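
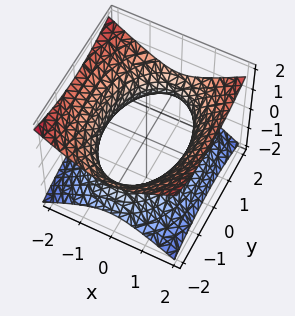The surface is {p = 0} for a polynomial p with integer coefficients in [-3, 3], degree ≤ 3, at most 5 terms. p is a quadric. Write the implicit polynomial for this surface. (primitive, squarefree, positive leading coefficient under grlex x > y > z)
2*x^2 + y^2 - 3*z^2 - 3

The degree is 2 — one connected sheet with a waist; a quadric.
Symmetries: it's symmetric under z → −z, forcing even powers of z; mirror symmetry x ↦ −x ⇒ only even powers of x; the y ↦ −y reflection is a symmetry, so y appears only in even powers.
Checking where it meets the axes: no z-intercept at any integer in the box.
Together with the visible shape, these determine p as stated.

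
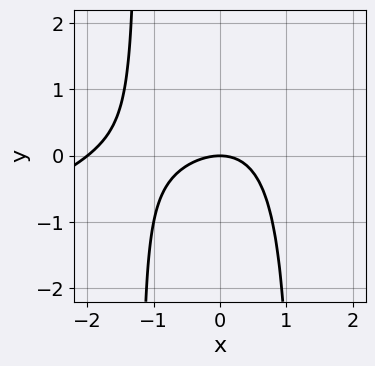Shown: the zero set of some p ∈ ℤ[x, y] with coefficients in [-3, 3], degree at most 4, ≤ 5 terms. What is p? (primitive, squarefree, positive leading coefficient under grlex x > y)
x^3 - 2*x^2*y + 2*x^2 + 3*y

Degree: the shape is more complex than any degree-2 curve, so deg p = 3.
Against the integer gridlines: it meets the y-axis at y = 0 (among the integer gridlines); the x-axis gridline crossings are at x ∈ {-2, 0}.
Assembling these constraints gives the stated polynomial.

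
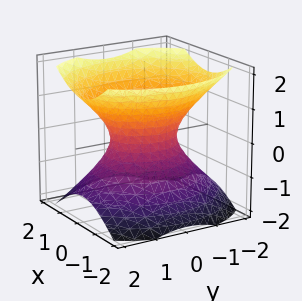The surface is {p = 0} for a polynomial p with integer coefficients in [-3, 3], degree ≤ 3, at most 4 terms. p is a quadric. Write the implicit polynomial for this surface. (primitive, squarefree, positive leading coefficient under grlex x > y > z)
First, degree: one connected sheet with a waist; a quadric, so deg p = 2.
Then, symmetries: the z ↦ −z reflection is a symmetry, so z appears only in even powers; the y ↦ −y reflection is a symmetry, so y appears only in even powers; it's symmetric under x → −x, forcing even powers of x.
Next, against the integer gridlines: the surface avoids every integer z-axis point in the box; the y-axis gridline crossings are at y ∈ {-1, 1}.
Finally, assembling these constraints gives the stated polynomial.

3*x^2 + 2*y^2 - 3*z^2 - 2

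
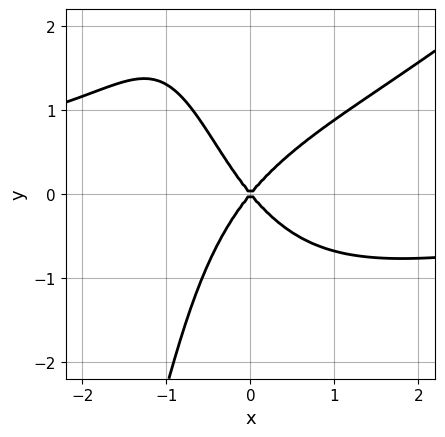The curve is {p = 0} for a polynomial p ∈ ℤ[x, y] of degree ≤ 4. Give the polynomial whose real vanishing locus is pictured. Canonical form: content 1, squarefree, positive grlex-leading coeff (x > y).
Degree: a generic line meets the curve in up to 4 points, so deg p = 4.
From the axis intercepts and sections: it meets the y-axis at y = 0 (among the integer gridlines); it meets the x-axis at x = 0 (among the integer gridlines).
Fitting integer coefficients to these (and the overall shape) gives p.

x^3*y - x^2*y^2 - 2*x*y^2 + 3*x^2 - 2*y^2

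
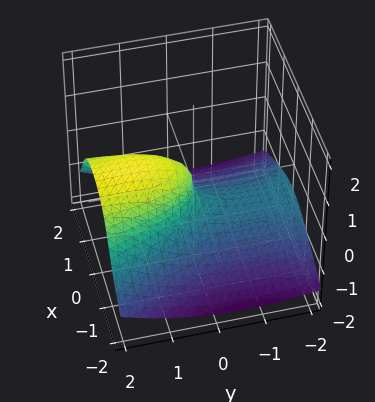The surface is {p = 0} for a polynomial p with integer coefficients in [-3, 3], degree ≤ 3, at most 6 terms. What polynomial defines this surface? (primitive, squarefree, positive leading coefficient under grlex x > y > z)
(a) deg p = 3. A generic line meets the surface in up to 3 points.
(b) Reading off the gridlines: it meets the x-axis at x = 0 (among the integer gridlines); it meets the z-axis at z = 0 (among the integer gridlines); it meets the y-axis at y = 0 (among the integer gridlines).
(c) Putting this together gives p.

y^2*z + 3*z^3 + 3*x^2 - 2*y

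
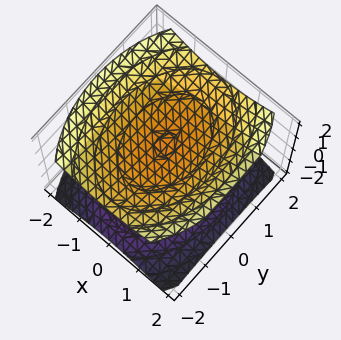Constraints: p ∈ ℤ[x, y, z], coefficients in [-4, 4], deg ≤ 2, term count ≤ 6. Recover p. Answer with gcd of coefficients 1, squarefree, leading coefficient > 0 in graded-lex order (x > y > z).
(a) There are 2 components. Treating them together as one polynomial.
(b) deg p = 2. Two sheets facing apart; a quadric.
(c) Symmetries: it's symmetric under x → −x, forcing even powers of x; it's symmetric under z → −z, forcing even powers of z; mirror symmetry y ↦ −y ⇒ only even powers of y.
(d) Reading off the gridlines: no x-intercept at any integer in the box; it misses every integer gridline on the y-axis; among the integer gridlines, it crosses the z-axis at z ∈ {-1, 1}.
(e) Putting this together gives p.

2*x^2 + y^2 - 3*z^2 + 3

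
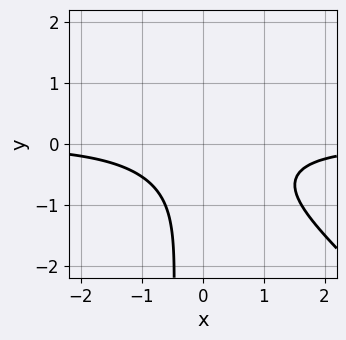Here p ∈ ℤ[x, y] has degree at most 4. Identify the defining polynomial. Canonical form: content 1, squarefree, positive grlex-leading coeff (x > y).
3*x^2*y + 3*x*y^2 + 2*y^2 + 2*y + 3

(a) The degree is 3 — the shape is more complex than any degree-2 curve.
(b) Reading off the gridlines: it misses every integer gridline on the y-axis; no x-intercept at any integer in the box.
(c) Assembling these constraints gives the stated polynomial.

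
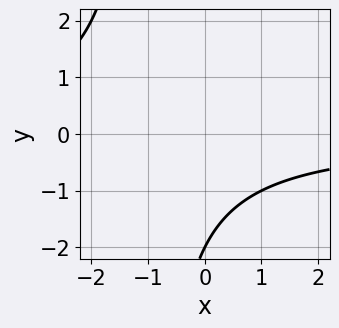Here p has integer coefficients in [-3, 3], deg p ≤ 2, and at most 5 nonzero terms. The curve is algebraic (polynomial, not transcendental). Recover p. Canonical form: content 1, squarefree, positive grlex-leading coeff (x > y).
1. The degree is 2 — no degree-1 curve has this shape.
2. Observable constraints: it meets the y-axis at y = -2 (among the integer gridlines); no x-intercept at any integer in the box.
3. Together with the visible shape, these determine p as stated.

x*y + y + 2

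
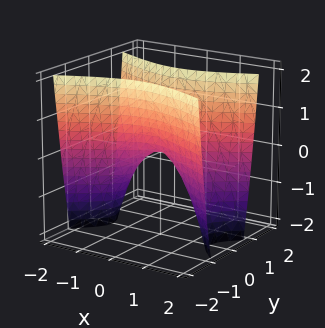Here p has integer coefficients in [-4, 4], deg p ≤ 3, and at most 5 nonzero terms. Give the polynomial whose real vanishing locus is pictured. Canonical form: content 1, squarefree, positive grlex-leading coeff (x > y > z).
First, the degree is 2 — a saddle surface; a quadric.
Next, symmetries: mirror symmetry y ↦ −y ⇒ only even powers of y; mirror symmetry x ↦ −x ⇒ only even powers of x.
Next, reading off the gridlines: it crosses the x-axis at the gridline x = 0; one z-axis crossing is at z = 0; it meets the y-axis at y = 0 (among the integer gridlines).
Finally, fitting integer coefficients to these (and the overall shape) gives p.

x^2 - 3*y^2 + z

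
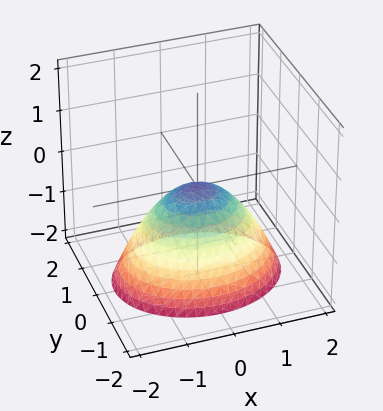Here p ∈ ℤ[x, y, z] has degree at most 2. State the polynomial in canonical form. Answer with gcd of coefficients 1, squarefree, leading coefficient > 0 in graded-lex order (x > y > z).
First, the degree is 2 — a paraboloid; a quadric.
Then, symmetries: the x ↦ −x reflection is a symmetry, so x appears only in even powers; the y ↦ −y reflection is a symmetry, so y appears only in even powers.
Next, reading off the gridlines: it crosses the x-axis at the gridline x = 0; it crosses the y-axis at the gridline y = 0.
Finally, fitting integer coefficients to these (and the overall shape) gives p.

2*x^2 + 3*y^2 + 3*z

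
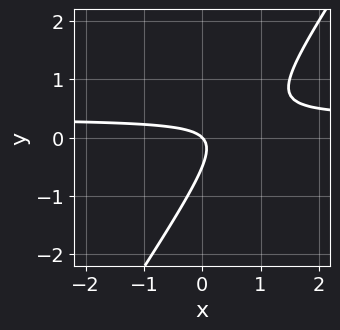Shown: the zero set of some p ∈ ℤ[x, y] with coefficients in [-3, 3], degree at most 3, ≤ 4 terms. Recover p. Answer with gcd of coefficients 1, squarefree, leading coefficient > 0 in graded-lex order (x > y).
1. The degree is 2 — the shape is more complex than any degree-1 curve.
2. Against the integer gridlines: it crosses the y-axis at the gridline y = 0; it meets the x-axis at x = 0 (among the integer gridlines).
3. Fitting integer coefficients to these (and the overall shape) gives p.

3*x*y - 2*y^2 - x - y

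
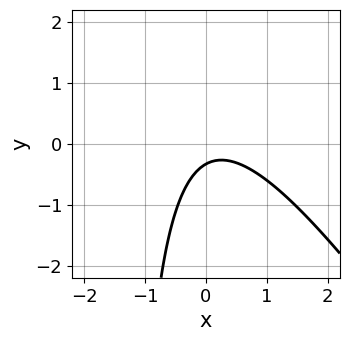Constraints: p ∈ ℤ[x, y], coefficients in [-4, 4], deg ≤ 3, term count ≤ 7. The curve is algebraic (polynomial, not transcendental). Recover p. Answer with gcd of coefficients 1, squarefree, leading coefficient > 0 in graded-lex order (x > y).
3*x^2 + 2*x*y - x + 3*y + 1

1. deg p = 2. The shape is more complex than any degree-1 curve.
2. Observable constraints: the curve avoids every integer x-axis point in the box.
3. Solving for integer coefficients yields p as stated.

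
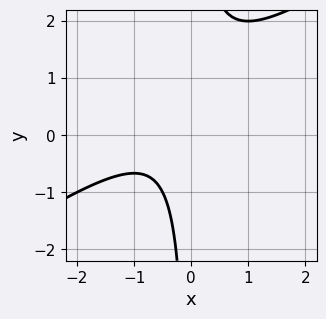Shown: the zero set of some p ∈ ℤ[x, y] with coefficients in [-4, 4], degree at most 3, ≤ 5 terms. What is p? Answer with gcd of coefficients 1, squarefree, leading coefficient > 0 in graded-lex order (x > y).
1. The degree is 2 — a generic line meets the curve in up to 2 points.
2. Against the integer gridlines: the curve avoids every integer y-axis point in the box; no x-intercept at any integer in the box.
3. These observations pin down the coefficients.

2*x^2 - 3*x*y + 2*x + 2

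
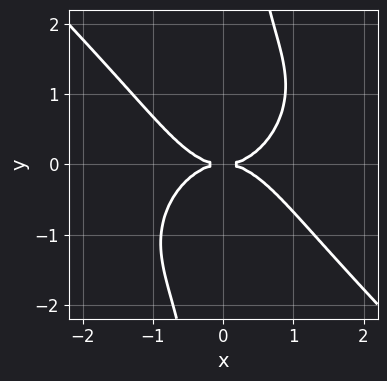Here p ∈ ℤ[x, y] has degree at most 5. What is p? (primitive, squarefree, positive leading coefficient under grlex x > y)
First, deg p = 4.
Next, checking where it meets the axes: it crosses the y-axis at the gridline y = 0; one x-axis crossing is at x = 0.
Finally, fitting integer coefficients to these (and the overall shape) gives p.

2*x^4 + 2*x*y^3 - 3*y^2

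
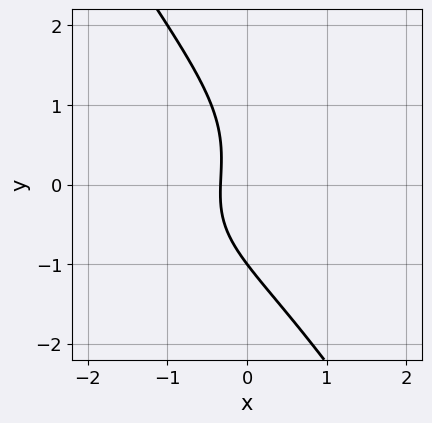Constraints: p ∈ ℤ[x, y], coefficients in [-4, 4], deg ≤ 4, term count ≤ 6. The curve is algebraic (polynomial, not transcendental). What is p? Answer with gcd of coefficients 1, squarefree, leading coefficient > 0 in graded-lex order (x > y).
x^2*y - x*y^2 - y^3 - 3*x - 1

The degree is 3 — the shape is more complex than any degree-2 curve.
From the axis intercepts and sections: it meets the y-axis at y = -1 (among the integer gridlines).
Matching integer coefficients to the picture gives p.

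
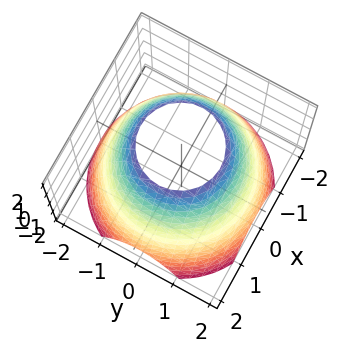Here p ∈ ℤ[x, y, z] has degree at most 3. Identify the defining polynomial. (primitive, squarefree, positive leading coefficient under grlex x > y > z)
x^2 + y^2 + z - 3

Degree: the shape is more complex than any degree-1 surface, so deg p = 2.
Symmetry: the z-axis is an axis of rotation, so x and y enter only as x² + y².
Checking where it meets the axes: the surface avoids every integer z-axis point in the box; a circular section at z = 2 has radius exactly 1.
Matching integer coefficients to the picture gives p.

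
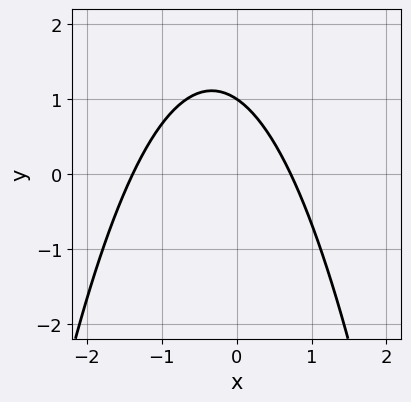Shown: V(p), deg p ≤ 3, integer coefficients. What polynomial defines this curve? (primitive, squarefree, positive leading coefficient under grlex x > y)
3*x^2 + 2*x + 3*y - 3

(a) Degree: the shape is more complex than any degree-1 curve, so deg p = 2.
(b) From the axis intercepts and sections: it meets the y-axis at y = 1 (among the integer gridlines).
(c) Together with the visible shape, these determine p as stated.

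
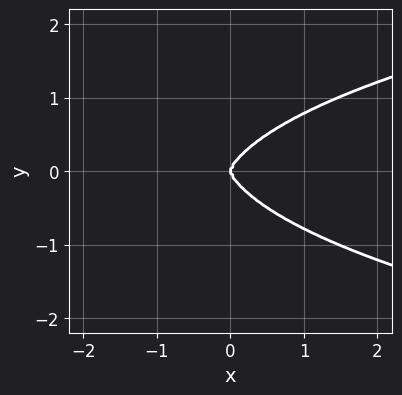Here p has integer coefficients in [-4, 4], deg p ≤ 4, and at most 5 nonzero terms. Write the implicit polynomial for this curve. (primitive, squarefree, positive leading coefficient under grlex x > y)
x^2*y^2 + y^4 - x^3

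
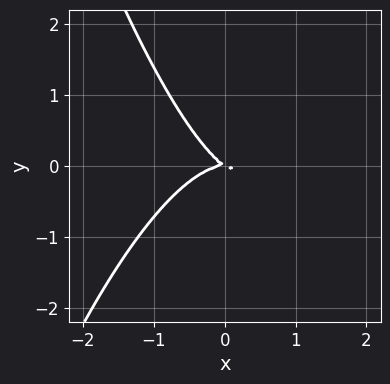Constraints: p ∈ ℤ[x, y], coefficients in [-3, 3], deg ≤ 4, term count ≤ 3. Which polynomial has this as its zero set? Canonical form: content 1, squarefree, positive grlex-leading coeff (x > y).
3*x^3 + 2*x*y + 3*y^2

First, degree: a generic line meets the curve in up to 3 points, so deg p = 3.
Next, against the integer gridlines: one y-axis crossing is at y = 0; one x-axis crossing is at x = 0.
Finally, these observations pin down the coefficients.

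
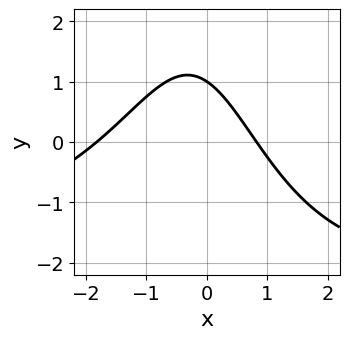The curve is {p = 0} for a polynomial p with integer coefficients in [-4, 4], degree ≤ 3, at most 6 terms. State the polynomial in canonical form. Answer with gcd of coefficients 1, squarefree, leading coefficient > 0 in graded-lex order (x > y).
First, the degree is 3 — no degree-2 curve has this shape.
Then, from the axis intercepts and sections: one y-axis crossing is at y = 1.
Finally, matching integer coefficients to the picture gives p.

x^2*y + 2*x^2 + 2*x + 3*y - 3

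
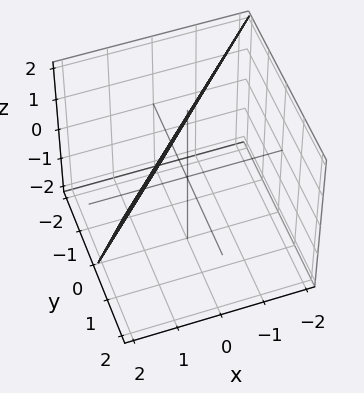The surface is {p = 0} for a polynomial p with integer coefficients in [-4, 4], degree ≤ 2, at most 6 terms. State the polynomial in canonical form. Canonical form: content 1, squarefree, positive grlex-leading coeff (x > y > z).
2*x - 2*y + z - 2

(a) Degree: every cross-section is a straight line — this is a plane, so deg p = 1.
(b) From the visible intercepts: one z-axis crossing is at z = 2; one y-axis crossing is at y = -1.
(c) Putting this together gives p.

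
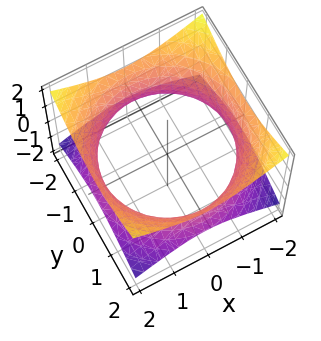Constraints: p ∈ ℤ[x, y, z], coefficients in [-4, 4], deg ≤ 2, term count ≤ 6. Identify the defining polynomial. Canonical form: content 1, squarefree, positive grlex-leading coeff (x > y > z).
1. deg p = 2. An hourglass — one-sheet hyperboloid; a quadric.
2. Symmetries: the surface is invariant under rotation about z: p = q(x² + y², z); mirror symmetry z ↦ −z ⇒ only even powers of z.
3. Reading off the gridlines: the surface avoids every integer z-axis point in the box; a circular section at z = 0 has radius between 1 and 2.
4. Assembling these constraints gives the stated polynomial.

x^2 + y^2 - 2*z^2 - 3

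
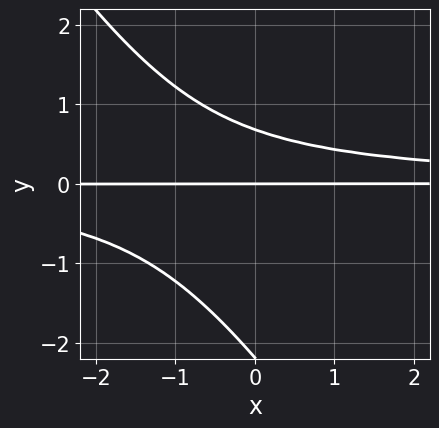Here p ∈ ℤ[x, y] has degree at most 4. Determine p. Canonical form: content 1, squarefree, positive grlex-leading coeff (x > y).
3*x*y^2 + 2*y^3 + 3*y^2 - 3*y

(a) deg p = 3. No degree-2 curve has this shape.
(b) Checking where it meets the axes: every point of the x-axis in the box is on the curve; it crosses the y-axis at the gridline y = 0.
(c) Solving for integer coefficients yields p as stated.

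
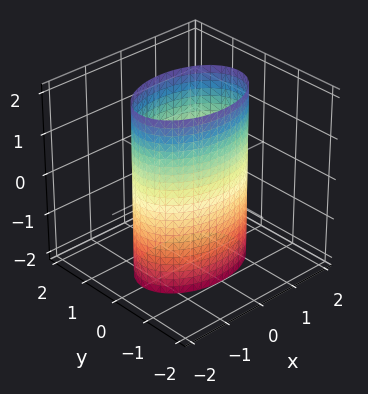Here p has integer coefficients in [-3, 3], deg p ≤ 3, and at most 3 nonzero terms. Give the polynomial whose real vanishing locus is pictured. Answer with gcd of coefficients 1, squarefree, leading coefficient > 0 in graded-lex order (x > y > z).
deg p = 2. Constant cross-section along one axis; a quadric.
Symmetries: it's symmetric under x → −x, forcing even powers of x; the z ↦ −z reflection is a symmetry, so z appears only in even powers; mirror symmetry y ↦ −y ⇒ only even powers of y.
From the axis intercepts and sections: among the integer gridlines, it crosses the y-axis at y ∈ {-1, 1}; no z-intercept at any integer in the box.
These observations pin down the coefficients.

x^2 + 2*y^2 - 2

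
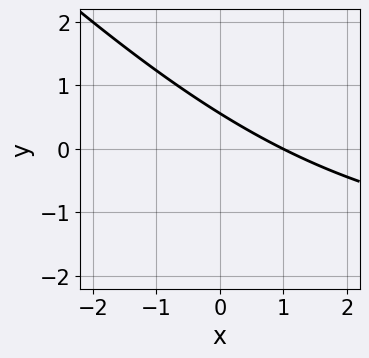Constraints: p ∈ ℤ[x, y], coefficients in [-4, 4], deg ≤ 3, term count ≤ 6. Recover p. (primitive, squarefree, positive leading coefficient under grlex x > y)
x*y + y^2 + 2*x + 3*y - 2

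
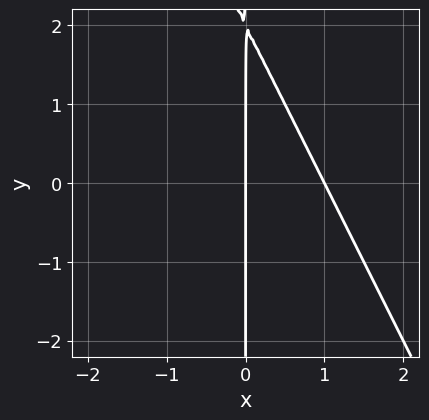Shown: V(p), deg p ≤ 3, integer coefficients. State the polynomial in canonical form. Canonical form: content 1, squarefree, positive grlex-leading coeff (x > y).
2*x^2 + x*y - 2*x

1. Degree: the shape is more complex than any degree-1 curve, so deg p = 2.
2. From the visible intercepts: among the integer gridlines, it crosses the x-axis at x ∈ {0, 1}; every point of the y-axis in the box is on the curve.
3. Matching integer coefficients to the picture gives p.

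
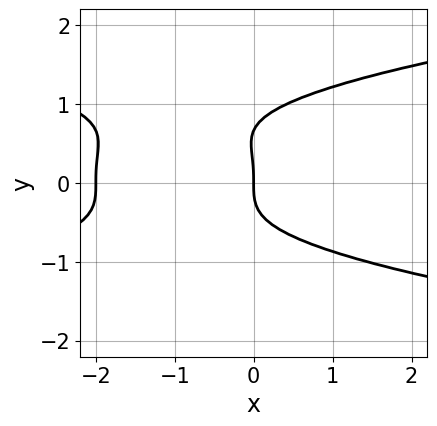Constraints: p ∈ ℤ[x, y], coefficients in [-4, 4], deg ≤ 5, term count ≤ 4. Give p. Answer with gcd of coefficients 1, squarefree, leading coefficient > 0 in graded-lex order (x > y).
Degree: a generic line meets the curve in up to 4 points, so deg p = 4.
From the visible intercepts: among the integer gridlines, it crosses the x-axis at x ∈ {-2, 0}; it meets the y-axis at y = 0 (among the integer gridlines).
The integer polynomial consistent with all of this is the stated p.

3*y^4 - 2*y^3 - x^2 - 2*x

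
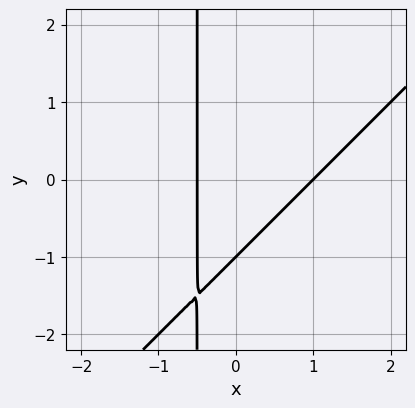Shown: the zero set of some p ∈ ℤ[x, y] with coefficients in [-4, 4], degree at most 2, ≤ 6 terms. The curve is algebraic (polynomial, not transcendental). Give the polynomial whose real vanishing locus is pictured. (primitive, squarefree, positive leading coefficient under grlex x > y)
2*x^2 - 2*x*y - x - y - 1

(a) deg p = 2.
(b) Against the integer gridlines: it crosses the y-axis at the gridline y = -1; it meets the x-axis at x = 1 (among the integer gridlines).
(c) Matching integer coefficients to the picture gives p.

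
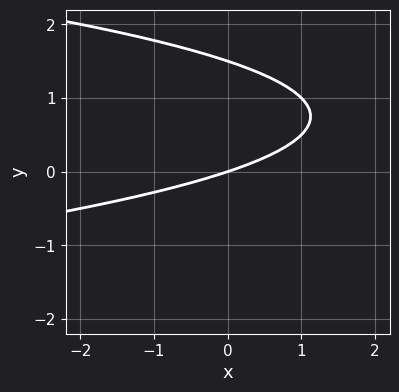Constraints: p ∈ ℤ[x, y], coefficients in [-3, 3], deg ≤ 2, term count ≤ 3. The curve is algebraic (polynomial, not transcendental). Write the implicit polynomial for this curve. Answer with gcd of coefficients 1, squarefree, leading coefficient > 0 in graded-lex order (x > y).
First, the degree is 2 — the shape is more complex than any degree-1 curve.
Next, observable constraints: it crosses the x-axis at the gridline x = 0; it crosses the y-axis at the gridline y = 0.
Finally, together with the visible shape, these determine p as stated.

2*y^2 + x - 3*y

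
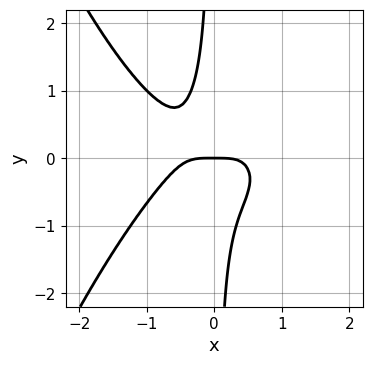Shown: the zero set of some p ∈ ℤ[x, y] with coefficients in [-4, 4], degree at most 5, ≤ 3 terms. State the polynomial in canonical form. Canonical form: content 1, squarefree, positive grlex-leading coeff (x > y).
First, degree: a generic line meets the curve in up to 4 points, so deg p = 4.
Next, against the integer gridlines: one x-axis crossing is at x = 0; it meets the y-axis at y = 0 (among the integer gridlines).
Finally, matching integer coefficients to the picture gives p.

2*x^4 + 3*x*y^2 + y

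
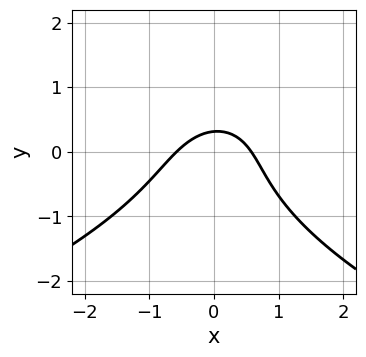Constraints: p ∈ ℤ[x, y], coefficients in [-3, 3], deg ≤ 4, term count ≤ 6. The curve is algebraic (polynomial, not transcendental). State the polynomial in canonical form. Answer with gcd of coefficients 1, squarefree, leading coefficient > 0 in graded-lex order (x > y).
First, deg p = 3. A generic line meets the curve in up to 3 points.
Finally, solving for integer coefficients yields p as stated.

2*y^3 + 3*x^2 - x*y + 3*y - 1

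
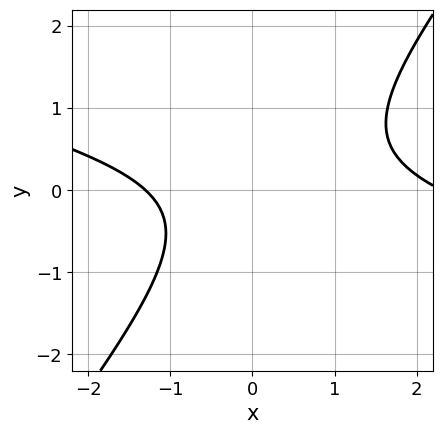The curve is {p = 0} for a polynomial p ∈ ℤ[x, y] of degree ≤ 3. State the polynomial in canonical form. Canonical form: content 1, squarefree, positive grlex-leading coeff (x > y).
First, degree: a generic line meets the curve in up to 2 points, so deg p = 2.
Then, observable constraints: the curve avoids every integer y-axis point in the box.
Finally, fitting integer coefficients to these (and the overall shape) gives p.

x^2 + 3*x*y - 3*y^2 - x - 3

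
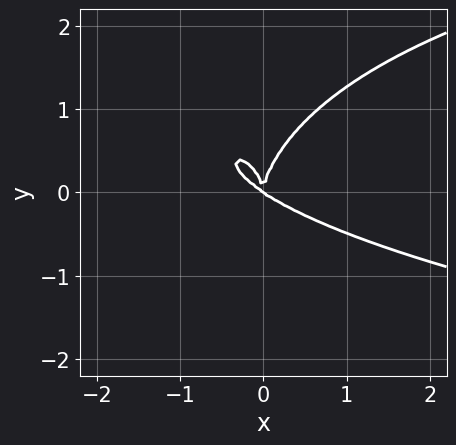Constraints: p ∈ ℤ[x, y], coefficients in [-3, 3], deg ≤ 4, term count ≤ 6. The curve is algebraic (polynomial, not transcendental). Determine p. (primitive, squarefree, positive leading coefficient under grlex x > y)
First, the degree is 4 — no degree-3 curve has this shape.
Then, against the integer gridlines: one y-axis crossing is at y = 0; one x-axis crossing is at x = 0.
Finally, fitting integer coefficients to these (and the overall shape) gives p.

2*x^2*y^2 + y^4 - 2*x^3 - 3*x^2*y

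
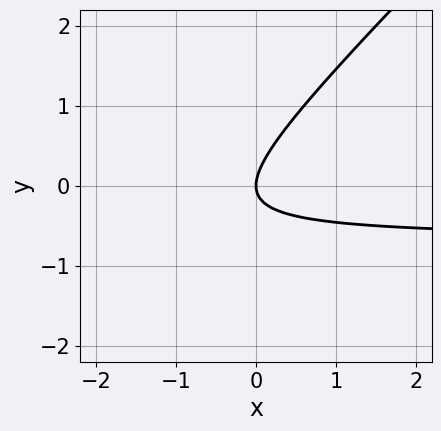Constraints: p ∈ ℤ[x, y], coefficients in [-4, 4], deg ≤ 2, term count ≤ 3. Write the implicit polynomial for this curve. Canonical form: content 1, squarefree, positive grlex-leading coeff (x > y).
3*x*y - 3*y^2 + 2*x

1. Degree: a generic line meets the curve in up to 2 points, so deg p = 2.
2. From the axis intercepts and sections: it meets the y-axis at y = 0 (among the integer gridlines); it meets the x-axis at x = 0 (among the integer gridlines).
3. Putting this together gives p.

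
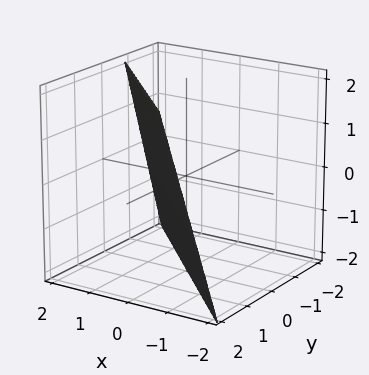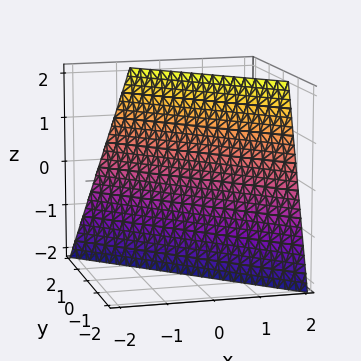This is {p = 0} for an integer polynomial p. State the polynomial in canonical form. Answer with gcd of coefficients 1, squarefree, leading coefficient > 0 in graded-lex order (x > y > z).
1. The degree is 1 — every cross-section is a straight line — this is a plane.
2. From the axis intercepts and sections: one z-axis crossing is at z = -2.
3. Solving for integer coefficients yields p as stated.

3*x + 3*y - z - 2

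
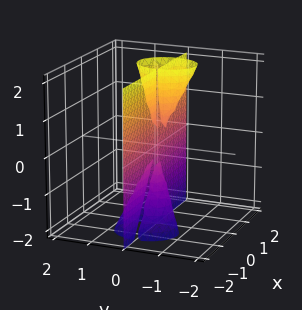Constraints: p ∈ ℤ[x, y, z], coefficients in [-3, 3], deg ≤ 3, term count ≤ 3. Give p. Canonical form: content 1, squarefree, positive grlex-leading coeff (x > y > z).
I count 3 distinct pieces.
Degree: no degree-2 surface has this shape, so deg p = 3.
Reading off the gridlines: it crosses the y-axis at the gridline y = 0; the visible x-axis segment lies entirely on the surface; the visible z-axis segment lies entirely on the surface.
These observations pin down the coefficients.

3*x^2*y - 2*x*y*z + 2*y^3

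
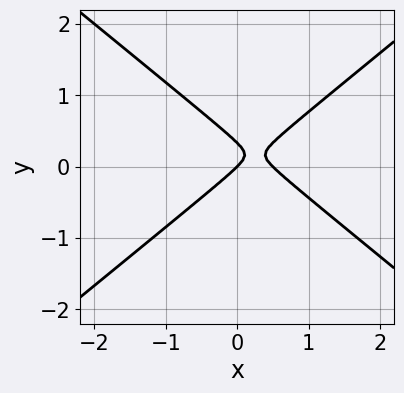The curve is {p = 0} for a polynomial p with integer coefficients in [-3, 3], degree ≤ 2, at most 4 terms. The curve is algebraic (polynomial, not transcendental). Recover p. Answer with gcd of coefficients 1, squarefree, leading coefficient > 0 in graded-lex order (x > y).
2*x^2 - 3*y^2 - x + y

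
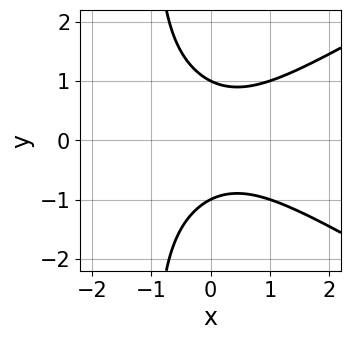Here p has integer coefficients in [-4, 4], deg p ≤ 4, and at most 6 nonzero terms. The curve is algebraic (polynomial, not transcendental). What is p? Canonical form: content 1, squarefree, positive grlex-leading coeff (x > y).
x^3 - 3*x*y^2 + 2*x^2 - 3*y^2 + 3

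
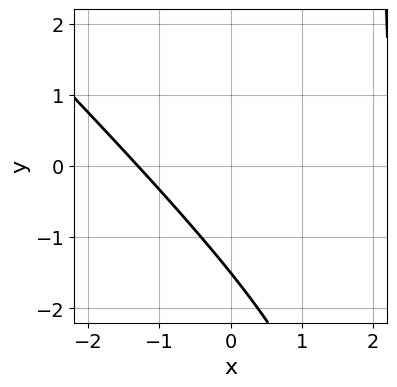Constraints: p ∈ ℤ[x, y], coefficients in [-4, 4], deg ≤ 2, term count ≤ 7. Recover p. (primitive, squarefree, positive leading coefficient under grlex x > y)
x^2 + x*y - x - 2*y - 3

1. deg p = 2. The shape is more complex than any degree-1 curve.
2. Solving for integer coefficients yields p as stated.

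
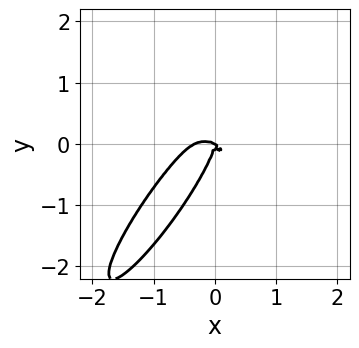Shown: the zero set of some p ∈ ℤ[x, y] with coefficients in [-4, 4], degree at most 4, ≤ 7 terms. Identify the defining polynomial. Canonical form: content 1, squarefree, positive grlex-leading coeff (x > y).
3*x^4 - 3*x*y^3 + 2*y^4 + x^3 + 2*x^2*y

deg p = 4. A generic line meets the curve in up to 4 points.
Against the integer gridlines: it meets the x-axis at x = 0 (among the integer gridlines); one y-axis crossing is at y = 0.
These observations pin down the coefficients.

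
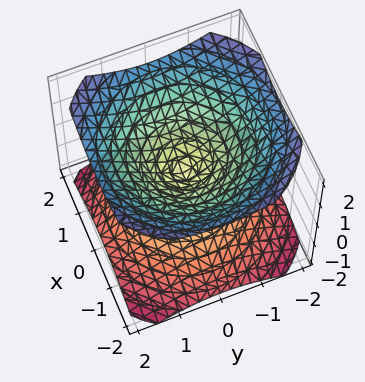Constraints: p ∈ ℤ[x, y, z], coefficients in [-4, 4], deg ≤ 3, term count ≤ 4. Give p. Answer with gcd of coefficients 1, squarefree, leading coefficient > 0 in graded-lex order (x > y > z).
2*x^2 + 2*y^2 - 3*z^2

First, the picture has 2 separate pieces. They look like related sheets of one shape, so recover p as a whole.
Then, degree: two nappes meeting at a single point; a quadric, so deg p = 2.
Next, symmetries: the z-axis is an axis of rotation, so x and y enter only as x² + y²; mirror symmetry z ↦ −z ⇒ only even powers of z.
Then, from the axis intercepts and sections: it meets the y-axis at y = 0 (among the integer gridlines); one z-axis crossing is at z = 0; one x-axis crossing is at x = 0.
Finally, putting this together gives p.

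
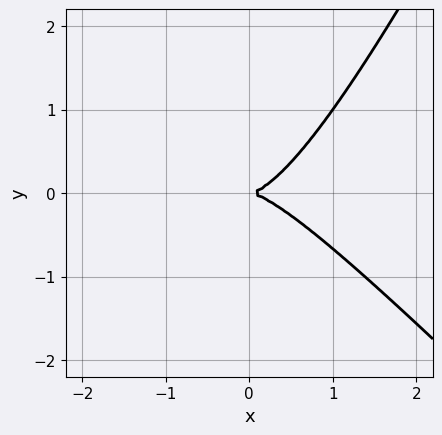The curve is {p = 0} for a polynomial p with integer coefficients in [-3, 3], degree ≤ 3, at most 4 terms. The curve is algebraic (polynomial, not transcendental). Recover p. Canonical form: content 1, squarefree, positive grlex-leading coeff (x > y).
2*x^3 + x^2*y - x*y^2 - 2*y^2

First, degree: the shape is more complex than any degree-2 curve, so deg p = 3.
Next, checking where it meets the axes: it crosses the y-axis at the gridline y = 0; one x-axis crossing is at x = 0.
Finally, solving for integer coefficients yields p as stated.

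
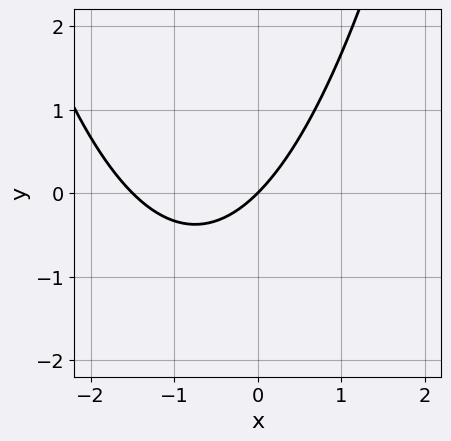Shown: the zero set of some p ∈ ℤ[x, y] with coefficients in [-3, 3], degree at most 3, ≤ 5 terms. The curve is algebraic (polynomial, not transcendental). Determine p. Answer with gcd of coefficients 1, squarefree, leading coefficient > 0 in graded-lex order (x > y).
The degree is 2 — no degree-1 curve has this shape.
Checking where it meets the axes: it crosses the y-axis at the gridline y = 0; one x-axis crossing is at x = 0.
The integer polynomial consistent with all of this is the stated p.

2*x^2 + 3*x - 3*y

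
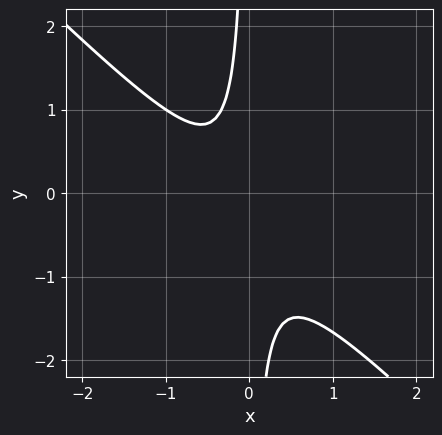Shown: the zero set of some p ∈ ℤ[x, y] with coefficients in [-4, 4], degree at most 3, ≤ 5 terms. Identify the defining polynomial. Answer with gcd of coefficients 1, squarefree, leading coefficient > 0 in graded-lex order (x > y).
3*x^2 + 3*x*y + x + 1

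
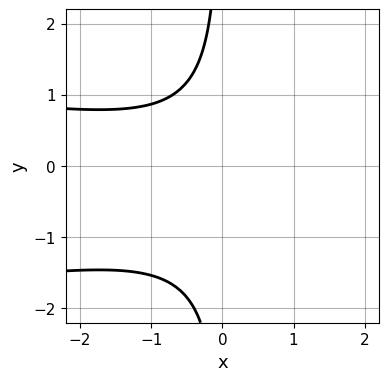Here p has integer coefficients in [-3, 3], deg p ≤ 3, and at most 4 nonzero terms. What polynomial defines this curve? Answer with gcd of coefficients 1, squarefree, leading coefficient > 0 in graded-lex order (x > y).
3*x*y^2 + x^2 + 2*x*y + 3

First, deg p = 3. A generic line meets the curve in up to 3 points.
Then, from the visible intercepts: it misses every integer gridline on the x-axis; it misses every integer gridline on the y-axis.
Finally, fitting integer coefficients to these (and the overall shape) gives p.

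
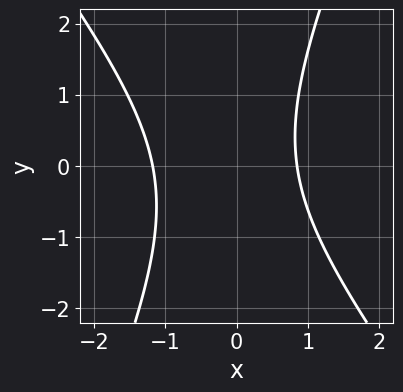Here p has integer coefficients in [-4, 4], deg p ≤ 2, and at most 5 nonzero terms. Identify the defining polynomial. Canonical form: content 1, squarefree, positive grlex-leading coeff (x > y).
1. Degree: the shape is more complex than any degree-1 curve, so deg p = 2.
2. Against the integer gridlines: no y-intercept at any integer in the box.
3. Assembling these constraints gives the stated polynomial.

3*x^2 + x*y - y^2 + x - 3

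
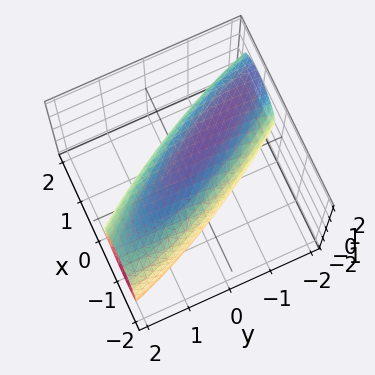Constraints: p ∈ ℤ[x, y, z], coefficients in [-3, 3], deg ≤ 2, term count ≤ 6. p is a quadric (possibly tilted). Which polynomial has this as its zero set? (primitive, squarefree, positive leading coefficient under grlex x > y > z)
3*x^2 + 3*x*y - x*z + y^2 + 3*z^2 - 3

The degree is 2 — the shape is more complex than any degree-1 surface.
Observable constraints: the x-axis gridline crossings are at x ∈ {-1, 1}; among the integer gridlines, it crosses the z-axis at z ∈ {-1, 1}.
Assembling these constraints gives the stated polynomial.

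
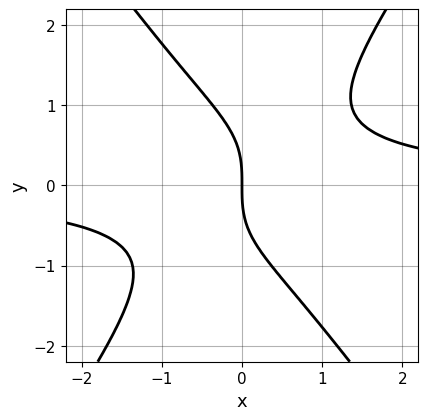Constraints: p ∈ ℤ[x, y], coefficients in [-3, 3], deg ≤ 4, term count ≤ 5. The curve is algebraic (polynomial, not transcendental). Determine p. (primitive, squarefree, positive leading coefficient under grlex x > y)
1. deg p = 3.
2. Observable constraints: one y-axis crossing is at y = 0; it crosses the x-axis at the gridline x = 0.
3. Fitting integer coefficients to these (and the overall shape) gives p.

2*x^2*y - y^3 - 2*x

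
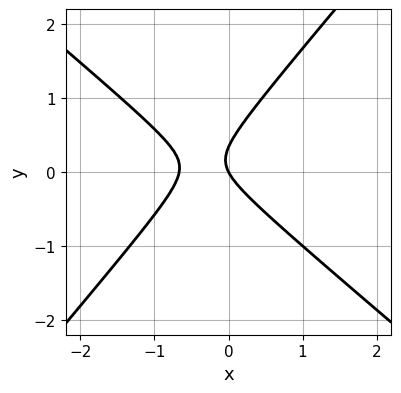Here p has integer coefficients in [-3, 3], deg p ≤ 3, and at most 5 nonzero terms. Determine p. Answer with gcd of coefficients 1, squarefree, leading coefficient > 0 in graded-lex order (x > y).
1. Degree: a generic line meets the curve in up to 2 points, so deg p = 2.
2. Checking where it meets the axes: one y-axis crossing is at y = 0; it crosses the x-axis at the gridline x = 0.
3. Solving for integer coefficients yields p as stated.

3*x^2 + x*y - 3*y^2 + 2*x + y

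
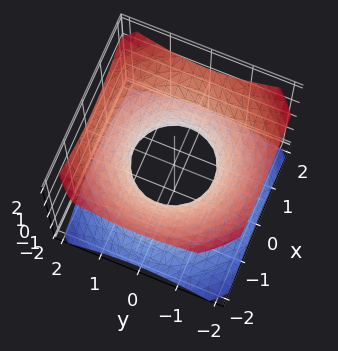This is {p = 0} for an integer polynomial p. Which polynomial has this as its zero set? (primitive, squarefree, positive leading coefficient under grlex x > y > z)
First, degree: an hourglass — one-sheet hyperboloid; a quadric, so deg p = 2.
Then, symmetries: it's symmetric under z → −z, forcing even powers of z; the z-axis is an axis of rotation, so x and y enter only as x² + y².
Then, against the integer gridlines: a circular section at z = 1 has radius between 1 and 2; among the integer gridlines, it crosses the y-axis at y ∈ {-1, 1}.
Finally, fitting integer coefficients to these (and the overall shape) gives p. Check: (1, 0, 0) on the x-axis lies on the surface, and p(1, 0, 0) = 0. ✓

2*x^2 + 2*y^2 - 3*z^2 - 2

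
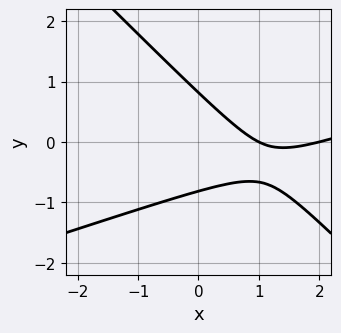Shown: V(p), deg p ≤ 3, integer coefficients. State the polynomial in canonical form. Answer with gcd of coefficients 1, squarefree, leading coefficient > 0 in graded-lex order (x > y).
x^2 - 2*x*y - 3*y^2 - 3*x + 2

(a) The degree is 2 — a generic line meets the curve in up to 2 points.
(b) Reading off the gridlines: the x-axis gridline crossings are at x ∈ {1, 2}.
(c) These observations pin down the coefficients.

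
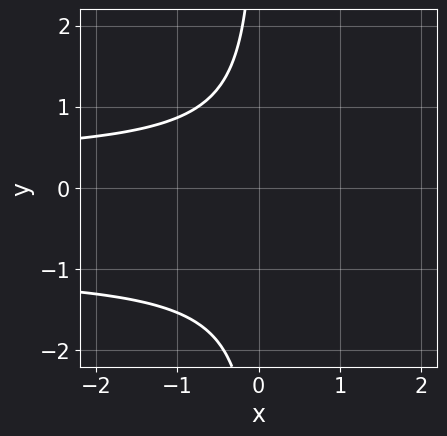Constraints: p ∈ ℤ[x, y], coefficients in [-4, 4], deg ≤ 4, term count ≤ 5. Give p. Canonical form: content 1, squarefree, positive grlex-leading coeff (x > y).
3*x*y^2 + 2*x*y - x + 3

1. deg p = 3. The shape is more complex than any degree-2 curve.
2. Observable constraints: it misses every integer gridline on the x-axis; it misses every integer gridline on the y-axis.
3. Together with the visible shape, these determine p as stated.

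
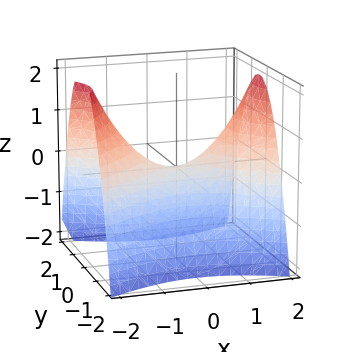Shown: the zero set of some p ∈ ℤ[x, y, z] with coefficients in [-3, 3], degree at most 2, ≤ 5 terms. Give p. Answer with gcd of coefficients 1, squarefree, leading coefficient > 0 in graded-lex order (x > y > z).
x^2 - 2*y^2 - 2*z

Degree: a saddle surface; a quadric, so deg p = 2.
Symmetries: it's symmetric under y → −y, forcing even powers of y; mirror symmetry x ↦ −x ⇒ only even powers of x.
Checking where it meets the axes: it meets the y-axis at y = 0 (among the integer gridlines); it meets the z-axis at z = 0 (among the integer gridlines); it meets the x-axis at x = 0 (among the integer gridlines).
These observations pin down the coefficients.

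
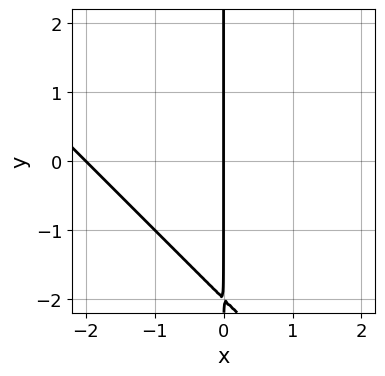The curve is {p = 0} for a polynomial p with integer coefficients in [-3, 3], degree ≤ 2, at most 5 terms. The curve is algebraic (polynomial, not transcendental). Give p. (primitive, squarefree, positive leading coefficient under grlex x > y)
x^2 + x*y + 2*x

Degree: no degree-1 curve has this shape, so deg p = 2.
Observable constraints: the visible y-axis segment lies entirely on the curve; among the integer gridlines, it crosses the x-axis at x ∈ {-2, 0}.
Assembling these constraints gives the stated polynomial.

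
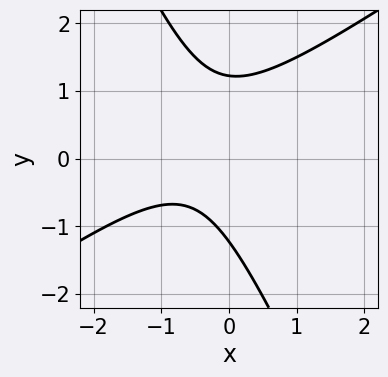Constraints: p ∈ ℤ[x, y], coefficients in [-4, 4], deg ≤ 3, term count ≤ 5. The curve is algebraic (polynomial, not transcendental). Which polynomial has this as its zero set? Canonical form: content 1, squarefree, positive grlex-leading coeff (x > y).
3*x^2 - 3*x*y - 2*y^2 + 3*x + 3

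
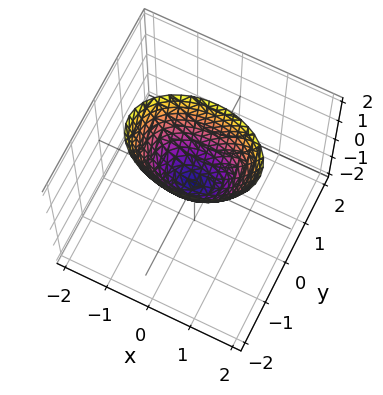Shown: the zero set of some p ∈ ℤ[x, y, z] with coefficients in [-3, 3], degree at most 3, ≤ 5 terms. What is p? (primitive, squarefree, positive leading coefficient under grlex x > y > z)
x^2 + 2*y^2 - z

1. The degree is 2 — a paraboloid; a quadric.
2. Symmetries: it's symmetric under y → −y, forcing even powers of y; the x ↦ −x reflection is a symmetry, so x appears only in even powers.
3. From the axis intercepts and sections: it meets the y-axis at y = 0 (among the integer gridlines); it crosses the x-axis at the gridline x = 0; one z-axis crossing is at z = 0.
4. Putting this together gives p.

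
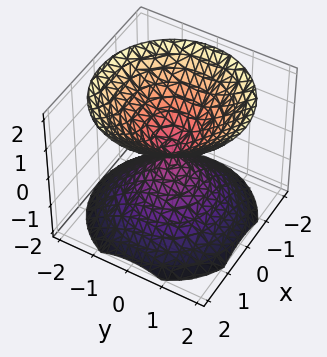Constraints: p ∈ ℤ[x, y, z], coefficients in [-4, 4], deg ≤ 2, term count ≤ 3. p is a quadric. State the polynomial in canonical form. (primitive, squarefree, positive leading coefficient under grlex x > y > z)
First, the picture has 2 separate pieces.
Next, deg p = 2.
Then, symmetries: it's symmetric under z → −z, forcing even powers of z; every cross-section ⟂ z is a circle, so x, y appear only via x² + y².
Next, from the axis intercepts and sections: a circular section at z = -1 has radius exactly 1; it crosses the x-axis at the gridline x = 0; it meets the z-axis at z = 0 (among the integer gridlines).
Finally, assembling these constraints gives the stated polynomial.

x^2 + y^2 - z^2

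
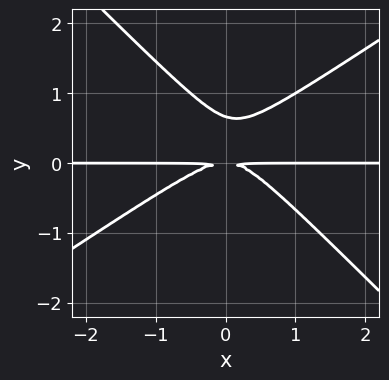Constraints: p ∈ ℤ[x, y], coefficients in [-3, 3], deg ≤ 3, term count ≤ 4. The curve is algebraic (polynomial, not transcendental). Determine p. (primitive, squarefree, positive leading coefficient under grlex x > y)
(a) Degree: the shape is more complex than any degree-2 curve, so deg p = 3.
(b) Observable constraints: every point of the x-axis in the box is on the curve.
(c) Putting this together gives p.

2*x^2*y - x*y^2 - 3*y^3 + 2*y^2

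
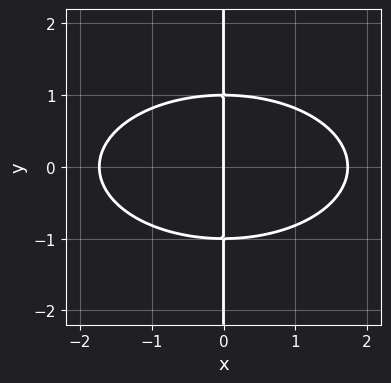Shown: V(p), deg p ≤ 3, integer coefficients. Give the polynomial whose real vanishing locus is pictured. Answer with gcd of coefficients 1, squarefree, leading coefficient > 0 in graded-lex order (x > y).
deg p = 3.
Symmetries: the y ↦ −y reflection is a symmetry, so y appears only in even powers.
From the visible intercepts: one x-axis crossing is at x = 0; the visible y-axis segment lies entirely on the curve.
Fitting integer coefficients to these (and the overall shape) gives p.

x^3 + 3*x*y^2 - 3*x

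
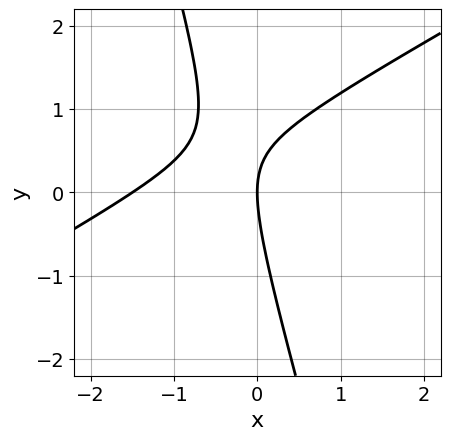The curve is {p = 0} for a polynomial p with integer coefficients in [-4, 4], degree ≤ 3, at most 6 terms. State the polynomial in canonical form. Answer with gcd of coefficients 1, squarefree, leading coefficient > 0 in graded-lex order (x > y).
First, the degree is 2 — no degree-1 curve has this shape.
Then, against the integer gridlines: one x-axis crossing is at x = 0; it crosses the y-axis at the gridline y = 0.
Finally, fitting integer coefficients to these (and the overall shape) gives p.

2*x^2 - 3*x*y - y^2 + 3*x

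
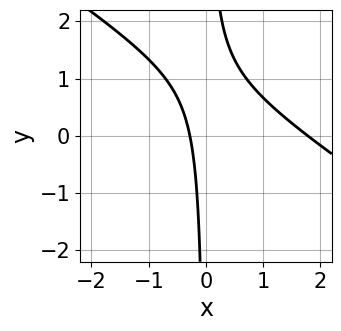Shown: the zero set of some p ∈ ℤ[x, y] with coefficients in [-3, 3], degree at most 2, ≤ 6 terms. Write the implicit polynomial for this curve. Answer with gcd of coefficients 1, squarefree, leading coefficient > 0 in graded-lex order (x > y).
2*x^2 + 3*x*y - 3*x - 1

deg p = 2. No degree-1 curve has this shape.
Against the integer gridlines: no y-intercept at any integer in the box.
Putting this together gives p.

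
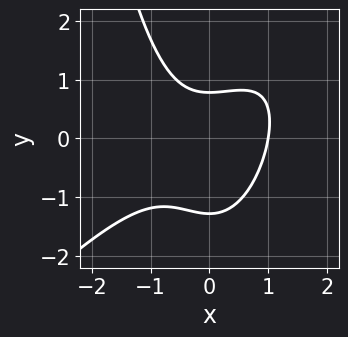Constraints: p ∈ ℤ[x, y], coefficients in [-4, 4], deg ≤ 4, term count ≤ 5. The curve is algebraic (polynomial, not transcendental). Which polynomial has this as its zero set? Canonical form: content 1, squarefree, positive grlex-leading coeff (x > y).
2*x^3 - 2*x^2*y + 2*y^2 + y - 2

(a) The degree is 3 — a generic line meets the curve in up to 3 points.
(b) Against the integer gridlines: it crosses the x-axis at the gridline x = 1.
(c) The integer polynomial consistent with all of this is the stated p.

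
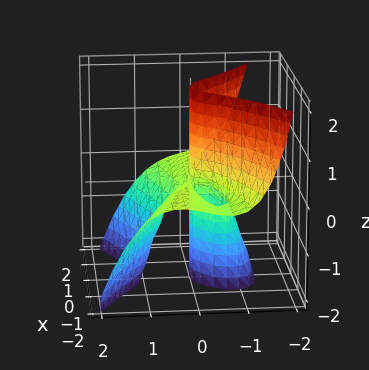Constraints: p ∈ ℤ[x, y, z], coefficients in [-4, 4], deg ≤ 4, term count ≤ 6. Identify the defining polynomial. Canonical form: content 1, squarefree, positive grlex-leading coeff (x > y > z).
deg p = 3. A generic line meets the surface in up to 3 points.
Reading off the gridlines: every point of the x-axis in the box is on the surface; the visible z-axis segment lies entirely on the surface.
Matching integer coefficients to the picture gives p.

2*x^2*z + 3*y^3 + x*y + y^2 + 2*y*z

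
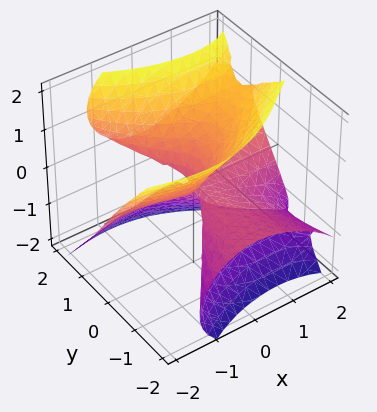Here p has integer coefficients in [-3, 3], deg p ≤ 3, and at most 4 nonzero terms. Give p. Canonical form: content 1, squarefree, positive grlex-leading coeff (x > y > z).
1. The degree is 3 — no degree-2 surface has this shape.
2. From the axis intercepts and sections: every point of the x-axis in the box is on the surface; it meets the z-axis at z = 0 (among the integer gridlines).
3. These observations pin down the coefficients.

2*x^2*y - 3*y^2*z + 2*z^3 - 3*x*z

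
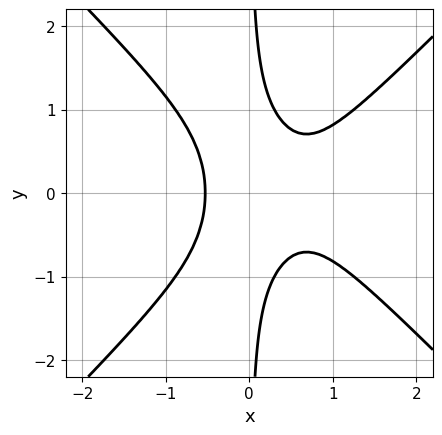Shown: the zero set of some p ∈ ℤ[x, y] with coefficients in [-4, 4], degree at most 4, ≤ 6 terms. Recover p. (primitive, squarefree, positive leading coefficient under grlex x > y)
3*x^3 - 3*x*y^2 - 2*x^2 + 1

First, deg p = 3. A generic line meets the curve in up to 3 points.
Next, symmetries: mirror symmetry y ↦ −y ⇒ only even powers of y.
Next, observable constraints: it misses every integer gridline on the y-axis.
Finally, the integer polynomial consistent with all of this is the stated p.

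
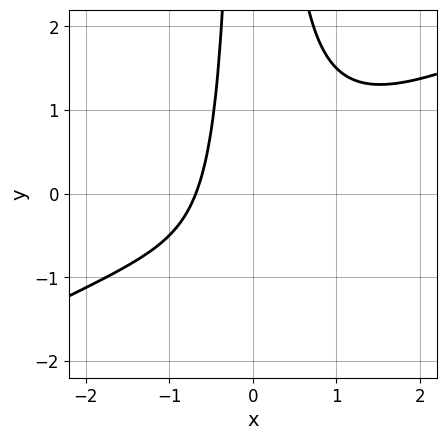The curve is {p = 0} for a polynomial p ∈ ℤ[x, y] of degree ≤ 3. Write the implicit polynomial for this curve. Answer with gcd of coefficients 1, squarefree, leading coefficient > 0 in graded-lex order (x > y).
(a) deg p = 3.
(b) Against the integer gridlines: no y-intercept at any integer in the box.
(c) Assembling these constraints gives the stated polynomial.

x^3 - 2*x^2*y + x + 1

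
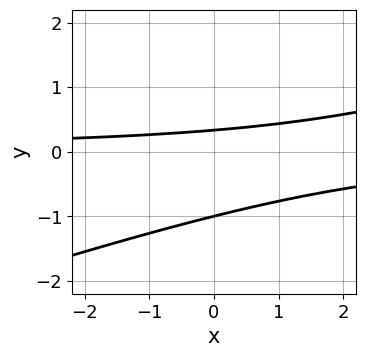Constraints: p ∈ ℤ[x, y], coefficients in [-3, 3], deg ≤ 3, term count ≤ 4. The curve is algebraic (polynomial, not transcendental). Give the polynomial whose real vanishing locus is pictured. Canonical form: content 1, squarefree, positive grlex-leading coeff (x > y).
First, deg p = 2. The shape is more complex than any degree-1 curve.
Next, observable constraints: it misses every integer gridline on the x-axis; one y-axis crossing is at y = -1.
Finally, putting this together gives p.

x*y - 3*y^2 - 2*y + 1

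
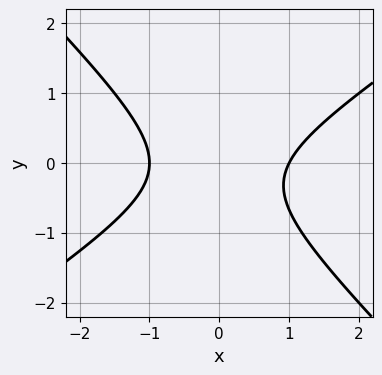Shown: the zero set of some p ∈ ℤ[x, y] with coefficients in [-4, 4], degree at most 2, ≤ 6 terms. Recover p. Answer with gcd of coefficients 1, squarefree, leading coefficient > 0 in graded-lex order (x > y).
deg p = 2. No degree-1 curve has this shape.
Reading off the gridlines: among the integer gridlines, it crosses the x-axis at x ∈ {-1, 1}; it misses every integer gridline on the y-axis.
The integer polynomial consistent with all of this is the stated p.

2*x^2 - x*y - 3*y^2 - y - 2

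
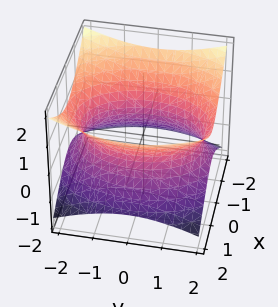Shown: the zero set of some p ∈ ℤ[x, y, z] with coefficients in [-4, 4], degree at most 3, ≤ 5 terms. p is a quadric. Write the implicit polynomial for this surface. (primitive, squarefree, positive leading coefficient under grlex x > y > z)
The degree is 2 — one connected sheet with a waist; a quadric.
Symmetries: it's symmetric under y → −y, forcing even powers of y; it's symmetric under x → −x, forcing even powers of x; the z ↦ −z reflection is a symmetry, so z appears only in even powers.
From the visible intercepts: the surface avoids every integer z-axis point in the box.
These observations pin down the coefficients.

2*x^2 + y^2 - 3*z^2 - 3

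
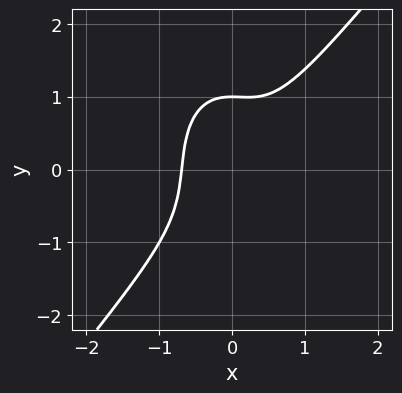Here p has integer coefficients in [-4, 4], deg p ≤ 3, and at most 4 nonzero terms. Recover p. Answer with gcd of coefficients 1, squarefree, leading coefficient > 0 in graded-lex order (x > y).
3*x^3 - x^2*y - y^3 + 1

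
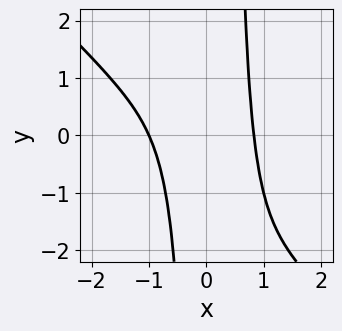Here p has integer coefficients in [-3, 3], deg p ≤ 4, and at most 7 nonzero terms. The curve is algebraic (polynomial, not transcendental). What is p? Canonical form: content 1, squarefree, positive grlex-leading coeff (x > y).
3*x^4 + 3*x^3*y + x^3 - x^2*y - 2

deg p = 4. A generic line meets the curve in up to 4 points.
From the visible intercepts: it misses every integer gridline on the y-axis; it crosses the x-axis at the gridline x = -1.
Fitting integer coefficients to these (and the overall shape) gives p.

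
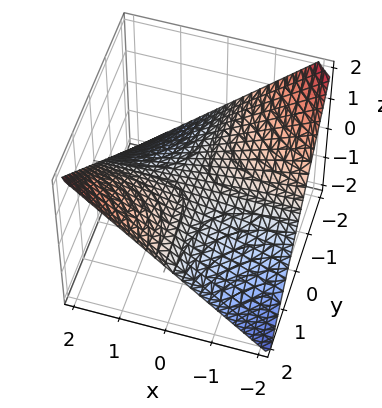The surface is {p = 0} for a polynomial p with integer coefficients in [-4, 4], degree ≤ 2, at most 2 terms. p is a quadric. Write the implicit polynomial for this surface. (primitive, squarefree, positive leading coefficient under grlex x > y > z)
deg p = 2. A hyperbolic paraboloid; a quadric.
Reading off the gridlines: every point of the x-axis in the box is on the surface; every point of the y-axis in the box is on the surface; it crosses the z-axis at the gridline z = 0.
Assembling these constraints gives the stated polynomial.

x*y - 2*z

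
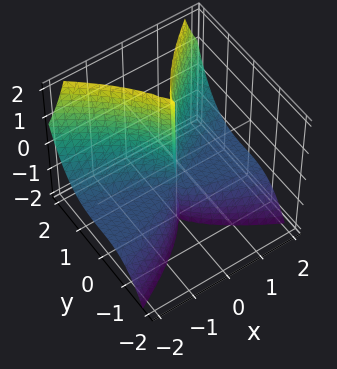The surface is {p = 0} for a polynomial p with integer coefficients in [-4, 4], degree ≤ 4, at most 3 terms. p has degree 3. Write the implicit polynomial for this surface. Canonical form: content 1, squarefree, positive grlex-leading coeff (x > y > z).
x^2*z - y^3 + x^2

(a) The degree is 3 — the shape is more complex than any degree-2 surface.
(b) From the visible intercepts: it crosses the y-axis at the gridline y = 0; every point of the z-axis in the box is on the surface; one x-axis crossing is at x = 0.
(c) These observations pin down the coefficients.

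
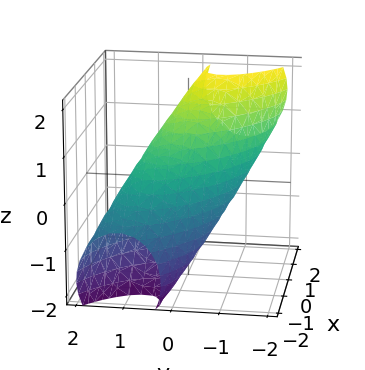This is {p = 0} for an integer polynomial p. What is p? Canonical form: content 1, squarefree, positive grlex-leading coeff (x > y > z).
2*x^2 + 3*x*y - 3*x*z + 3*y^2 + 2*z^2 - 3

First, the degree is 2 — a generic line meets the surface in up to 2 points.
Next, reading off the gridlines: among the integer gridlines, it crosses the y-axis at y ∈ {-1, 1}.
Finally, together with the visible shape, these determine p as stated.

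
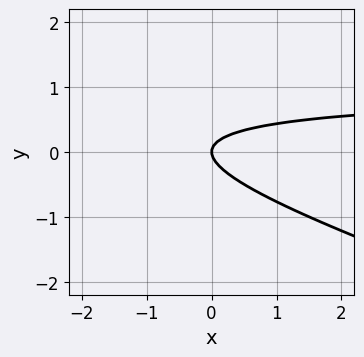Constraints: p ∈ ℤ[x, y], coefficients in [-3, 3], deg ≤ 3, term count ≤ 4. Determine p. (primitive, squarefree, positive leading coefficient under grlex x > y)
x*y + 3*y^2 - x

1. The degree is 2 — a generic line meets the curve in up to 2 points.
2. From the visible intercepts: it crosses the y-axis at the gridline y = 0; it crosses the x-axis at the gridline x = 0.
3. Fitting integer coefficients to these (and the overall shape) gives p.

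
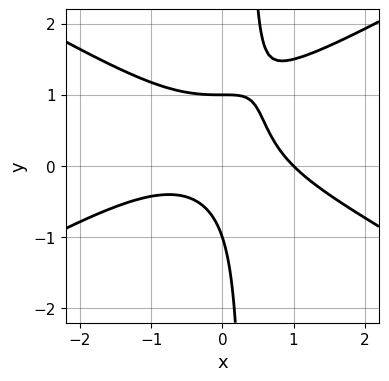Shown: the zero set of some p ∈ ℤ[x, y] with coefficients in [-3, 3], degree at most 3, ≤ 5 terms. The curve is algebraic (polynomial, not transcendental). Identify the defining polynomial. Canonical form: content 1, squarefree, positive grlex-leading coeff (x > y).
x^3 - 3*x*y^2 + 3*x*y + y^2 - 1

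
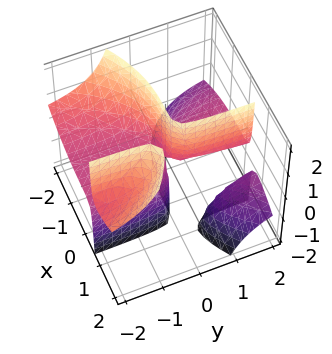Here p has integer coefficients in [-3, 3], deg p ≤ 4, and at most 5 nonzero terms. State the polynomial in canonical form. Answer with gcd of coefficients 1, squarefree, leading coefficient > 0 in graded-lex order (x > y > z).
x^3 + 3*x*y*z - 2*y*z

1. The picture has 3 separate pieces.
2. The degree is 3 — the shape is more complex than any degree-2 surface.
3. Reading off the gridlines: it crosses the x-axis at the gridline x = 0; the visible y-axis segment lies entirely on the surface.
4. Matching integer coefficients to the picture gives p.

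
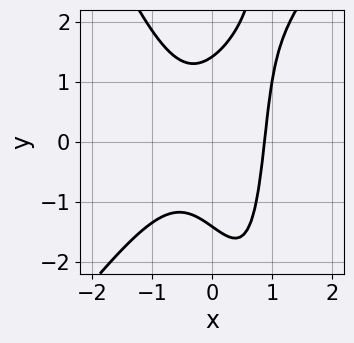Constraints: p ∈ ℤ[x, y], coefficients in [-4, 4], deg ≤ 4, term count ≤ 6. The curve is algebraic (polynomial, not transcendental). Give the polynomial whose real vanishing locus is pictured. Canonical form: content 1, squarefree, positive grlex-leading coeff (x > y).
1. Degree: the shape is more complex than any degree-2 curve, so deg p = 3.
2. Putting this together gives p.

3*x^3 - x^2*y - x*y^2 + y^2 - 2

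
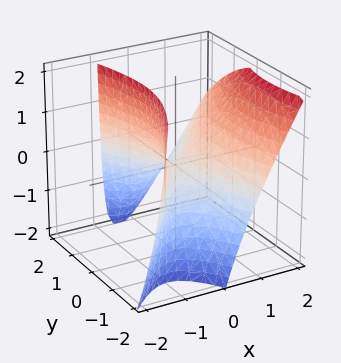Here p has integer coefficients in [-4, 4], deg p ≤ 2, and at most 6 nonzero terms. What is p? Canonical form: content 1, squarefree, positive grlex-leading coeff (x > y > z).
1. deg p = 2. A generic line meets the surface in up to 2 points.
2. From the axis intercepts and sections: it meets the x-axis at x = 0 (among the integer gridlines); one z-axis crossing is at z = 0.
3. Fitting integer coefficients to these (and the overall shape) gives p.

3*x^2 - x*y - 2*x*z - y^2 - 2*z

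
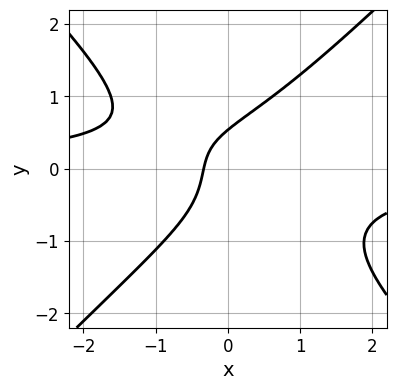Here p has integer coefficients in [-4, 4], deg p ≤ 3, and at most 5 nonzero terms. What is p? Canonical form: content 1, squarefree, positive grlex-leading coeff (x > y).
3*x^2*y - 3*y^3 + 3*x - y + 1

The degree is 3 — the shape is more complex than any degree-2 curve.
Putting this together gives p.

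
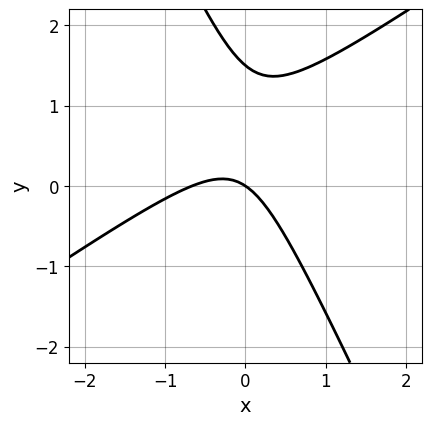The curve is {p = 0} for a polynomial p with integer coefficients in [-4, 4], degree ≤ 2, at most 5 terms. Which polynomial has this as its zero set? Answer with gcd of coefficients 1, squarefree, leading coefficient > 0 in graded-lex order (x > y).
First, degree: a generic line meets the curve in up to 2 points, so deg p = 2.
Next, reading off the gridlines: it meets the y-axis at y = 0 (among the integer gridlines); it crosses the x-axis at the gridline x = 0.
Finally, solving for integer coefficients yields p as stated.

3*x^2 - 3*x*y - 2*y^2 + 2*x + 3*y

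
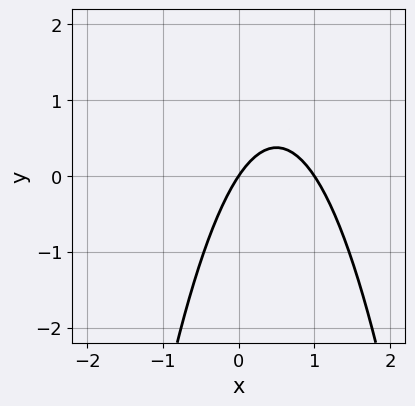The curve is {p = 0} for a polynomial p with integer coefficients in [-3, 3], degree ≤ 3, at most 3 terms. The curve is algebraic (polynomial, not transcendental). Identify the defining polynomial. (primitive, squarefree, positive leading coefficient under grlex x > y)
3*x^2 - 3*x + 2*y

(a) Degree: a generic line meets the curve in up to 2 points, so deg p = 2.
(b) From the axis intercepts and sections: among the integer gridlines, it crosses the x-axis at x ∈ {0, 1}; it meets the y-axis at y = 0 (among the integer gridlines).
(c) These observations pin down the coefficients.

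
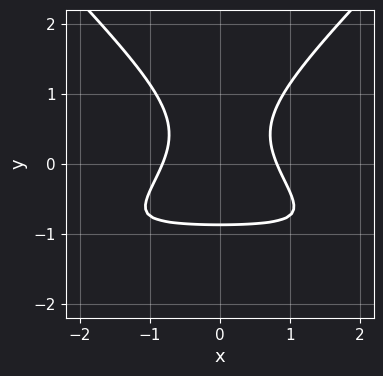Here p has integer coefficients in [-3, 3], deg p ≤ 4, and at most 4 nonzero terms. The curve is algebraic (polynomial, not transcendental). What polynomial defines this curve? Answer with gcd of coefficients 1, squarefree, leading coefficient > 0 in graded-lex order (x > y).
3*x^2*y - 3*y^3 + 3*x^2 - 2

Degree: a generic line meets the curve in up to 3 points, so deg p = 3.
Symmetries: it's symmetric under x → −x, forcing even powers of x.
Together with the visible shape, these determine p as stated.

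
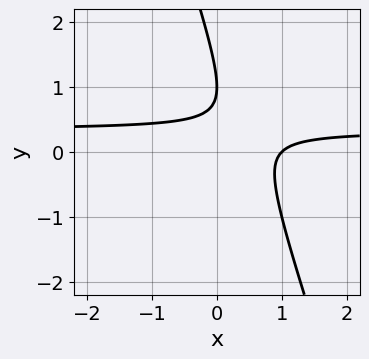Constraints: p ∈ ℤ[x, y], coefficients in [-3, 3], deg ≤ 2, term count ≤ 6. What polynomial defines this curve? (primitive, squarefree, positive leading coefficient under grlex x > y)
deg p = 2. No degree-1 curve has this shape.
Checking where it meets the axes: one x-axis crossing is at x = 1; one y-axis crossing is at y = 1.
The integer polynomial consistent with all of this is the stated p.

3*x*y + y^2 - x - 2*y + 1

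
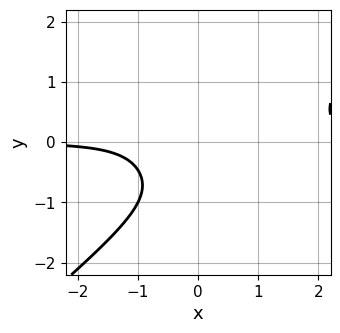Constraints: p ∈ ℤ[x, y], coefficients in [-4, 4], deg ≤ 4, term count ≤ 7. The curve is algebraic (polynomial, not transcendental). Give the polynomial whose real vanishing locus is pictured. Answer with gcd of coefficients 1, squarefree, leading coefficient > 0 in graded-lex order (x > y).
2*x^3*y - x^2*y^2 - 2*y^4 - 3*x^2*y - 2

1. deg p = 4. No degree-3 curve has this shape.
2. Observable constraints: it misses every integer gridline on the x-axis; no y-intercept at any integer in the box.
3. Putting this together gives p.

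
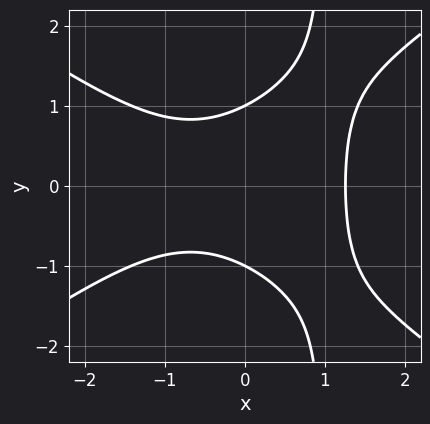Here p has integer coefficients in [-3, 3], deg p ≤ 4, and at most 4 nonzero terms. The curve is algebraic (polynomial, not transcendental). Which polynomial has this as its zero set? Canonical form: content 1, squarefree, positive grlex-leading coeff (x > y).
x^3 - 2*x*y^2 + 2*y^2 - 2

First, the degree is 3 — a generic line meets the curve in up to 3 points.
Next, symmetries: it's symmetric under y → −y, forcing even powers of y.
Next, from the axis intercepts and sections: the y-axis gridline crossings are at y ∈ {-1, 1}.
Finally, solving for integer coefficients yields p as stated.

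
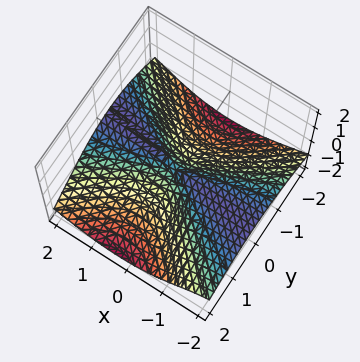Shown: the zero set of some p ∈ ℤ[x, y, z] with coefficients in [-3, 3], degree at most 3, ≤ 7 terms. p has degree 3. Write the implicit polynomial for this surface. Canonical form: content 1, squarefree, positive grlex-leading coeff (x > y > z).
3*x^2*z + 2*z^3 + x*y - x*z + 3*y^2

(a) Degree: the shape is more complex than any degree-2 surface, so deg p = 3.
(b) Checking where it meets the axes: it meets the y-axis at y = 0 (among the integer gridlines); every point of the x-axis in the box is on the surface; it crosses the z-axis at the gridline z = 0.
(c) Assembling these constraints gives the stated polynomial.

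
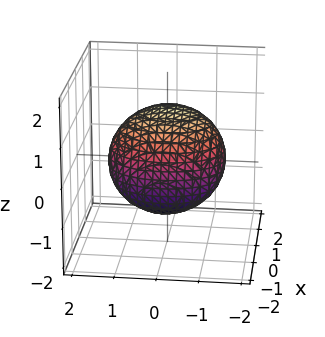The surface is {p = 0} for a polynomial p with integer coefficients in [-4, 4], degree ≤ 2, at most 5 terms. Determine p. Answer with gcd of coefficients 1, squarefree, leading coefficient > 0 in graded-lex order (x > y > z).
2*x^2 - 2*x*z + y^2 + 2*z^2 - 2

First, degree: a generic line meets the surface in up to 2 points, so deg p = 2.
Next, reading off the gridlines: among the integer gridlines, it crosses the z-axis at z ∈ {-1, 1}; among the integer gridlines, it crosses the x-axis at x ∈ {-1, 1}.
Finally, solving for integer coefficients yields p as stated.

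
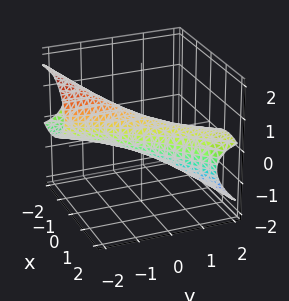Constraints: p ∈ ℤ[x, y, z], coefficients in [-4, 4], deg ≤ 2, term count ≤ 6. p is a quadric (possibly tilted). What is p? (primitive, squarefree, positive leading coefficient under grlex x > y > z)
(a) Degree: no degree-1 surface has this shape, so deg p = 2.
(b) Observable constraints: among the integer gridlines, it crosses the y-axis at y ∈ {-1, 1}.
(c) Fitting integer coefficients to these (and the overall shape) gives p.

2*x^2 - 3*x*y + y^2 + 2*y*z + 3*z^2 - 1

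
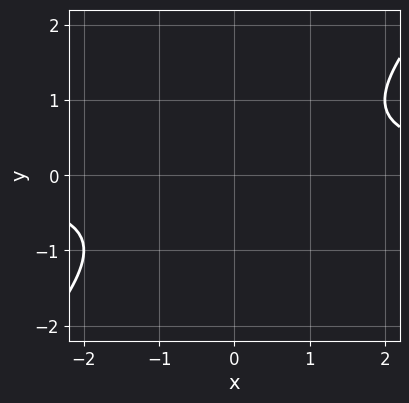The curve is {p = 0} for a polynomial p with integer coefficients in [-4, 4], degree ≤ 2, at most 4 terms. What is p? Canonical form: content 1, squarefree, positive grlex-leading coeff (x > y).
(a) Degree: a generic line meets the curve in up to 2 points, so deg p = 2.
(b) Checking where it meets the axes: it misses every integer gridline on the y-axis; no x-intercept at any integer in the box.
(c) Solving for integer coefficients yields p as stated.

x*y - y^2 - 1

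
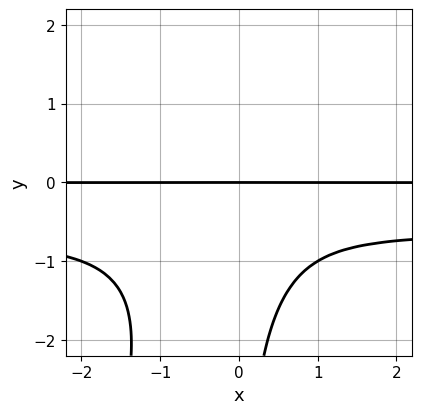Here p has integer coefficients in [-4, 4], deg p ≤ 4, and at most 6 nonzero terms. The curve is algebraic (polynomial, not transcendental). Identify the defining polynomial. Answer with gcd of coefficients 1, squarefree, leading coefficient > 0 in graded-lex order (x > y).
3*x^2*y^2 - x*y^3 + 2*x^2*y + 2*y

First, degree: a generic line meets the curve in up to 4 points, so deg p = 4.
Next, observable constraints: the visible x-axis segment lies entirely on the curve; one y-axis crossing is at y = 0.
Finally, putting this together gives p.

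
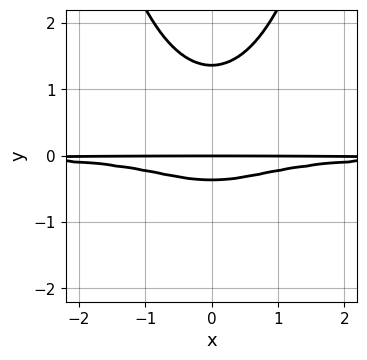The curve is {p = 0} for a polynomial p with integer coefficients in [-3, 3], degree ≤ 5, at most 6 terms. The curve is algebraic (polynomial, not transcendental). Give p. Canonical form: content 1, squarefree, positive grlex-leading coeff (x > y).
(a) deg p = 4. A generic line meets the curve in up to 4 points.
(b) Symmetries: the x ↦ −x reflection is a symmetry, so x appears only in even powers.
(c) From the axis intercepts and sections: one y-axis crossing is at y = 0; every point of the x-axis in the box is on the curve.
(d) Together with the visible shape, these determine p as stated.

2*x^2*y^2 - 2*y^3 + 2*y^2 + y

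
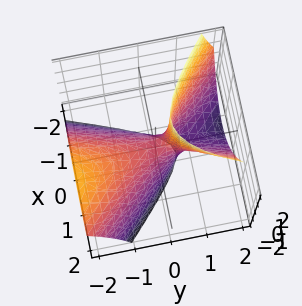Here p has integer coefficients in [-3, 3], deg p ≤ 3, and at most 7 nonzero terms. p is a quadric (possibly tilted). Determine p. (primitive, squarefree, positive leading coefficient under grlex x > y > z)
3*x^2 + 2*x*y - y^2 - 2*y*z + z

First, the degree is 2 — no degree-1 surface has this shape.
Then, from the visible intercepts: it meets the y-axis at y = 0 (among the integer gridlines); one z-axis crossing is at z = 0; one x-axis crossing is at x = 0.
Finally, fitting integer coefficients to these (and the overall shape) gives p.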